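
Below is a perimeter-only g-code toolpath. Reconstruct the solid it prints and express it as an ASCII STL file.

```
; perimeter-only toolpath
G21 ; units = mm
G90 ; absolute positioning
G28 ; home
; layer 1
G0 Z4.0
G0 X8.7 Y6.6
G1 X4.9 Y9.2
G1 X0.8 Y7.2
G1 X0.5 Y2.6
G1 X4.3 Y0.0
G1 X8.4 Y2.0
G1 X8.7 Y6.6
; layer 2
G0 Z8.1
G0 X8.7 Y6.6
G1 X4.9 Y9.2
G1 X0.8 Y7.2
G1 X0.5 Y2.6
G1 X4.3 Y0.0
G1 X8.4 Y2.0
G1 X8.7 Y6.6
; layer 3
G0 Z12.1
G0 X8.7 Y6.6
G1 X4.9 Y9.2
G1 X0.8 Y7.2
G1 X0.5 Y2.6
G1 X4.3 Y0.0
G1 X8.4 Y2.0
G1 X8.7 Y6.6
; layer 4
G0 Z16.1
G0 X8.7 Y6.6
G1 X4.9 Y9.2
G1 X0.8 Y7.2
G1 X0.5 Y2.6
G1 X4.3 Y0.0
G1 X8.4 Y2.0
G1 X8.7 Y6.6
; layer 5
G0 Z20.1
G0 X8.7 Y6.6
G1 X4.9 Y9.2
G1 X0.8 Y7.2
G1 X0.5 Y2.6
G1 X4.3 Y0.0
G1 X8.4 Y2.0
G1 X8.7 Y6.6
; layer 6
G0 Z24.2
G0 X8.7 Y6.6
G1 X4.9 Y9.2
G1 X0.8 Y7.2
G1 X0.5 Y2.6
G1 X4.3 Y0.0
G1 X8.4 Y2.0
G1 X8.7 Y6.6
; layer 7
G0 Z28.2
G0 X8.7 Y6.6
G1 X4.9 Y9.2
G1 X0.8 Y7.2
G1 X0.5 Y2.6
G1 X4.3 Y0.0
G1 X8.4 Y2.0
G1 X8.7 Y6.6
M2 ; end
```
solid part
  facet normal 0.0000 0.0000 -1.0000
    outer loop
      vertex 0.8 7.2 0.0
      vertex 4.9 9.2 0.0
      vertex 8.7 6.6 0.0
    endloop
  endfacet
  facet normal 0.0000 0.0000 -1.0000
    outer loop
      vertex 0.5 2.6 0.0
      vertex 0.8 7.2 0.0
      vertex 8.7 6.6 0.0
    endloop
  endfacet
  facet normal 0.0000 0.0000 -1.0000
    outer loop
      vertex 4.3 0.0 0.0
      vertex 0.5 2.6 0.0
      vertex 8.7 6.6 0.0
    endloop
  endfacet
  facet normal 0.0000 0.0000 -1.0000
    outer loop
      vertex 8.4 2.0 0.0
      vertex 4.3 0.0 0.0
      vertex 8.7 6.6 0.0
    endloop
  endfacet
  facet normal 0.0000 0.0000 1.0000
    outer loop
      vertex 8.7 6.6 28.2
      vertex 4.9 9.2 28.2
      vertex 0.8 7.2 28.2
    endloop
  endfacet
  facet normal 0.0000 0.0000 1.0000
    outer loop
      vertex 8.7 6.6 28.2
      vertex 0.8 7.2 28.2
      vertex 0.5 2.6 28.2
    endloop
  endfacet
  facet normal 0.0000 0.0000 1.0000
    outer loop
      vertex 8.7 6.6 28.2
      vertex 0.5 2.6 28.2
      vertex 4.3 0.0 28.2
    endloop
  endfacet
  facet normal 0.0000 0.0000 1.0000
    outer loop
      vertex 8.7 6.6 28.2
      vertex 4.3 0.0 28.2
      vertex 8.4 2.0 28.2
    endloop
  endfacet
  facet normal 0.5647 0.8253 0.0000
    outer loop
      vertex 8.7 6.6 0.0
      vertex 4.9 9.2 0.0
      vertex 4.9 9.2 28.2
    endloop
  endfacet
  facet normal 0.5647 0.8253 0.0000
    outer loop
      vertex 8.7 6.6 0.0
      vertex 4.9 9.2 28.2
      vertex 8.7 6.6 28.2
    endloop
  endfacet
  facet normal -0.4384 0.8988 0.0000
    outer loop
      vertex 4.9 9.2 0.0
      vertex 0.8 7.2 0.0
      vertex 0.8 7.2 28.2
    endloop
  endfacet
  facet normal -0.4384 0.8988 0.0000
    outer loop
      vertex 4.9 9.2 0.0
      vertex 0.8 7.2 28.2
      vertex 4.9 9.2 28.2
    endloop
  endfacet
  facet normal -0.9979 0.0651 0.0000
    outer loop
      vertex 0.8 7.2 0.0
      vertex 0.5 2.6 0.0
      vertex 0.5 2.6 28.2
    endloop
  endfacet
  facet normal -0.9979 0.0651 0.0000
    outer loop
      vertex 0.8 7.2 0.0
      vertex 0.5 2.6 28.2
      vertex 0.8 7.2 28.2
    endloop
  endfacet
  facet normal -0.5647 -0.8253 0.0000
    outer loop
      vertex 0.5 2.6 0.0
      vertex 4.3 0.0 0.0
      vertex 4.3 0.0 28.2
    endloop
  endfacet
  facet normal -0.5647 -0.8253 0.0000
    outer loop
      vertex 0.5 2.6 0.0
      vertex 4.3 0.0 28.2
      vertex 0.5 2.6 28.2
    endloop
  endfacet
  facet normal 0.4384 -0.8988 0.0000
    outer loop
      vertex 4.3 0.0 0.0
      vertex 8.4 2.0 0.0
      vertex 8.4 2.0 28.2
    endloop
  endfacet
  facet normal 0.4384 -0.8988 0.0000
    outer loop
      vertex 4.3 0.0 0.0
      vertex 8.4 2.0 28.2
      vertex 4.3 0.0 28.2
    endloop
  endfacet
  facet normal 0.9979 -0.0651 0.0000
    outer loop
      vertex 8.4 2.0 0.0
      vertex 8.7 6.6 0.0
      vertex 8.7 6.6 28.2
    endloop
  endfacet
  facet normal 0.9979 -0.0651 0.0000
    outer loop
      vertex 8.4 2.0 0.0
      vertex 8.7 6.6 28.2
      vertex 8.4 2.0 28.2
    endloop
  endfacet
endsolid part

The G0 Z moves step by Δz≈4.0 mm. Every layer's G1 loop is the same polygon, so the solid is a straight extrusion of it from z=0 to z≈28.2. Closing with flat bottom and top caps and triangulating gives 20 facets — a regular 6-sided prism (a cylinder approximated with 6 flat sides), circumscribed radius ≈ 4.6 mm, height ≈ 28.2 mm.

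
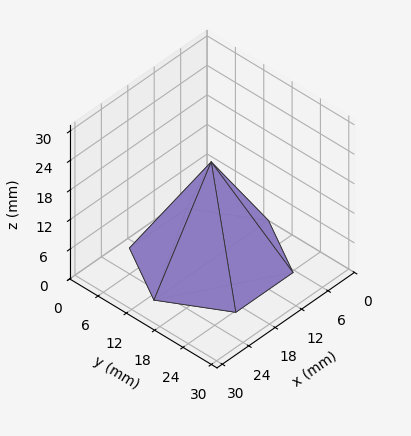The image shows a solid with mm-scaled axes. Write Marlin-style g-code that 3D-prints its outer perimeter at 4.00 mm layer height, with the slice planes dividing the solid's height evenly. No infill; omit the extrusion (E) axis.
Reading the render: the shape is a regular 6-sided pyramid, base circumscribed radius ≈ 13 mm, apex at z ≈ 20 mm (dimensions read to the nearest mm from the axis ticks). For the g-code, the solid's height is divided into equal slices at the stated Δz and each level perimeter traced with G1 moves after a G0 lift.

; perimeter-only toolpath
G21 ; units = mm
G90 ; absolute positioning
G28 ; home
; layer 1
G0 Z4.00
G0 X23.40 Y13.00
G1 X18.20 Y22.01
G1 X7.80 Y22.01
G1 X2.60 Y13.00
G1 X7.80 Y3.99
G1 X18.20 Y3.99
G1 X23.40 Y13.00
; layer 2
G0 Z8.00
G0 X20.80 Y13.00
G1 X16.90 Y19.76
G1 X9.10 Y19.76
G1 X5.20 Y13.00
G1 X9.10 Y6.24
G1 X16.90 Y6.24
G1 X20.80 Y13.00
; layer 3
G0 Z12.00
G0 X18.20 Y13.00
G1 X15.60 Y17.50
G1 X10.40 Y17.50
G1 X7.80 Y13.00
G1 X10.40 Y8.50
G1 X15.60 Y8.50
G1 X18.20 Y13.00
; layer 4
G0 Z16.00
G0 X15.60 Y13.00
G1 X14.30 Y15.25
G1 X11.70 Y15.25
G1 X10.40 Y13.00
G1 X11.70 Y10.75
G1 X14.30 Y10.75
G1 X15.60 Y13.00
M2 ; end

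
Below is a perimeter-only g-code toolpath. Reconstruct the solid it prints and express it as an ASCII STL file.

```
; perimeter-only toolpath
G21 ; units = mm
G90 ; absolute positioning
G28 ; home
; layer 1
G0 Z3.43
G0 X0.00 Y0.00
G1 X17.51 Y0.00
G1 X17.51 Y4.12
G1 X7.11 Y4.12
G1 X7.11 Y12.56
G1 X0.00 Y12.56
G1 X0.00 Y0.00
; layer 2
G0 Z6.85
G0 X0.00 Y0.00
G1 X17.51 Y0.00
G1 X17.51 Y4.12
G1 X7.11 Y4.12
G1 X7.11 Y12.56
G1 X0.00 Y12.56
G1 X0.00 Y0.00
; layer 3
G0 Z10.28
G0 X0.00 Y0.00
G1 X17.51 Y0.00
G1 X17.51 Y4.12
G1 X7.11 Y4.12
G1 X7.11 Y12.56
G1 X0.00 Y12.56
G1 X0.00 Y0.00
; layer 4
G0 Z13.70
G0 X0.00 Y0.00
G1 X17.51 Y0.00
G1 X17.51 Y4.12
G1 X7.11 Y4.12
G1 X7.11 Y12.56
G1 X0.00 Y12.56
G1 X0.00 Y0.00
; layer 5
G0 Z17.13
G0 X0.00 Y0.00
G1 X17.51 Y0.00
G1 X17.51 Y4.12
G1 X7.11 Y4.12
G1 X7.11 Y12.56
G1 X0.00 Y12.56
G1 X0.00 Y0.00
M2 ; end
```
solid part
  facet normal 0.0000 0.0000 -1.0000
    outer loop
      vertex 17.51 4.12 0.00
      vertex 17.51 0.00 0.00
      vertex 0.00 0.00 0.00
    endloop
  endfacet
  facet normal 0.0000 0.0000 -1.0000
    outer loop
      vertex 7.11 4.12 0.00
      vertex 17.51 4.12 0.00
      vertex 0.00 0.00 0.00
    endloop
  endfacet
  facet normal 0.0000 0.0000 -1.0000
    outer loop
      vertex 7.11 12.56 0.00
      vertex 7.11 4.12 0.00
      vertex 0.00 0.00 0.00
    endloop
  endfacet
  facet normal 0.0000 0.0000 -1.0000
    outer loop
      vertex 0.00 12.56 0.00
      vertex 7.11 12.56 0.00
      vertex 0.00 0.00 0.00
    endloop
  endfacet
  facet normal 0.0000 0.0000 1.0000
    outer loop
      vertex 0.00 0.00 17.13
      vertex 17.51 0.00 17.13
      vertex 17.51 4.12 17.13
    endloop
  endfacet
  facet normal 0.0000 0.0000 1.0000
    outer loop
      vertex 0.00 0.00 17.13
      vertex 17.51 4.12 17.13
      vertex 7.11 4.12 17.13
    endloop
  endfacet
  facet normal 0.0000 0.0000 1.0000
    outer loop
      vertex 0.00 0.00 17.13
      vertex 7.11 4.12 17.13
      vertex 7.11 12.56 17.13
    endloop
  endfacet
  facet normal 0.0000 0.0000 1.0000
    outer loop
      vertex 0.00 0.00 17.13
      vertex 7.11 12.56 17.13
      vertex 0.00 12.56 17.13
    endloop
  endfacet
  facet normal 0.0000 -1.0000 0.0000
    outer loop
      vertex 0.00 0.00 0.00
      vertex 17.51 0.00 0.00
      vertex 17.51 0.00 17.13
    endloop
  endfacet
  facet normal 0.0000 -1.0000 0.0000
    outer loop
      vertex 0.00 0.00 0.00
      vertex 17.51 0.00 17.13
      vertex 0.00 0.00 17.13
    endloop
  endfacet
  facet normal 1.0000 0.0000 0.0000
    outer loop
      vertex 17.51 0.00 0.00
      vertex 17.51 4.12 0.00
      vertex 17.51 4.12 17.13
    endloop
  endfacet
  facet normal 1.0000 0.0000 0.0000
    outer loop
      vertex 17.51 0.00 0.00
      vertex 17.51 4.12 17.13
      vertex 17.51 0.00 17.13
    endloop
  endfacet
  facet normal 0.0000 1.0000 0.0000
    outer loop
      vertex 17.51 4.12 0.00
      vertex 7.11 4.12 0.00
      vertex 7.11 4.12 17.13
    endloop
  endfacet
  facet normal 0.0000 1.0000 0.0000
    outer loop
      vertex 17.51 4.12 0.00
      vertex 7.11 4.12 17.13
      vertex 17.51 4.12 17.13
    endloop
  endfacet
  facet normal 1.0000 0.0000 0.0000
    outer loop
      vertex 7.11 4.12 0.00
      vertex 7.11 12.56 0.00
      vertex 7.11 12.56 17.13
    endloop
  endfacet
  facet normal 1.0000 0.0000 0.0000
    outer loop
      vertex 7.11 4.12 0.00
      vertex 7.11 12.56 17.13
      vertex 7.11 4.12 17.13
    endloop
  endfacet
  facet normal 0.0000 1.0000 0.0000
    outer loop
      vertex 7.11 12.56 0.00
      vertex 0.00 12.56 0.00
      vertex 0.00 12.56 17.13
    endloop
  endfacet
  facet normal 0.0000 1.0000 0.0000
    outer loop
      vertex 7.11 12.56 0.00
      vertex 0.00 12.56 17.13
      vertex 7.11 12.56 17.13
    endloop
  endfacet
  facet normal -1.0000 0.0000 0.0000
    outer loop
      vertex 0.00 12.56 0.00
      vertex 0.00 0.00 0.00
      vertex 0.00 0.00 17.13
    endloop
  endfacet
  facet normal -1.0000 0.0000 0.0000
    outer loop
      vertex 0.00 12.56 0.00
      vertex 0.00 0.00 17.13
      vertex 0.00 12.56 17.13
    endloop
  endfacet
endsolid part

The G0 Z moves step by Δz≈3.43 mm. Every layer's G1 loop is the same polygon, so the solid is a straight extrusion of it from z=0 to z≈17.1. Closing with flat bottom and top caps and triangulating gives 20 facets — an L-shaped prism: outer 17.5 × 12.6 mm, arm thicknesses ≈ 4.12 mm (horizontal) and 7.11 mm (vertical), extruded 17.1 mm in z.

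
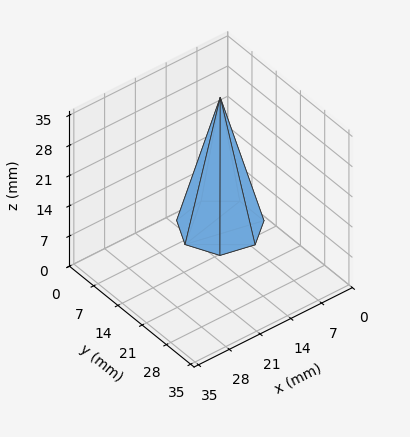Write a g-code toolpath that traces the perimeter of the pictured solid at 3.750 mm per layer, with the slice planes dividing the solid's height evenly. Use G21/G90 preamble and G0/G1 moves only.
Reading the render: the shape is a regular 7-sided pyramid, base circumscribed radius ≈ 8 mm, apex at z ≈ 30 mm (dimensions read to the nearest mm from the axis ticks). For the g-code, the solid's height is divided into equal slices at the stated Δz and each level perimeter traced with G1 moves after a G0 lift.

; perimeter-only toolpath
G21 ; units = mm
G90 ; absolute positioning
G28 ; home
; layer 1
G0 Z3.750
G0 X15.000 Y8.000
G1 X12.364 Y13.473
G1 X6.442 Y14.824
G1 X1.693 Y11.037
G1 X1.693 Y4.963
G1 X6.442 Y1.176
G1 X12.364 Y2.527
G1 X15.000 Y8.000
; layer 2
G0 Z7.500
G0 X14.000 Y8.000
G1 X11.741 Y12.691
G1 X6.665 Y13.849
G1 X2.594 Y10.603
G1 X2.594 Y5.397
G1 X6.665 Y2.151
G1 X11.741 Y3.309
G1 X14.000 Y8.000
; layer 3
G0 Z11.250
G0 X13.000 Y8.000
G1 X11.117 Y11.909
G1 X6.887 Y12.874
G1 X3.495 Y10.169
G1 X3.495 Y5.831
G1 X6.887 Y3.126
G1 X11.117 Y4.091
G1 X13.000 Y8.000
; layer 4
G0 Z15.000
G0 X12.000 Y8.000
G1 X10.494 Y11.128
G1 X7.110 Y11.899
G1 X4.396 Y9.736
G1 X4.396 Y6.264
G1 X7.110 Y4.101
G1 X10.494 Y4.873
G1 X12.000 Y8.000
; layer 5
G0 Z18.750
G0 X11.000 Y8.000
G1 X9.870 Y10.346
G1 X7.332 Y10.925
G1 X5.297 Y9.302
G1 X5.297 Y6.698
G1 X7.332 Y5.075
G1 X9.870 Y5.654
G1 X11.000 Y8.000
; layer 6
G0 Z22.500
G0 X10.000 Y8.000
G1 X9.247 Y9.564
G1 X7.555 Y9.950
G1 X6.198 Y8.868
G1 X6.198 Y7.132
G1 X7.555 Y6.050
G1 X9.247 Y6.436
G1 X10.000 Y8.000
; layer 7
G0 Z26.250
G0 X9.000 Y8.000
G1 X8.623 Y8.782
G1 X7.777 Y8.975
G1 X7.099 Y8.434
G1 X7.099 Y7.566
G1 X7.777 Y7.025
G1 X8.623 Y7.218
G1 X9.000 Y8.000
M2 ; end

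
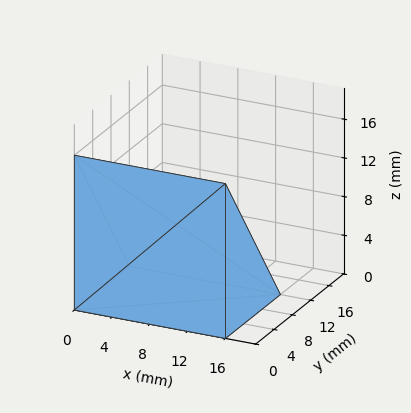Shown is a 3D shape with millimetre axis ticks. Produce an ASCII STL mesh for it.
Reading the render: the shape is a wedge (ramp): 16 × 12 mm base, rising to 16 mm along the y=0 edge and sloping linearly to z=0 at y=12 (dimensions read to the nearest mm from the axis ticks). For the STL, each face is triangulated and given an outward normal.

solid part
  facet normal 0.0000 0.0000 -1.0000
    outer loop
      vertex 16.000 12.000 0.000
      vertex 16.000 0.000 0.000
      vertex 0.000 0.000 0.000
    endloop
  endfacet
  facet normal 0.0000 0.0000 -1.0000
    outer loop
      vertex 0.000 12.000 0.000
      vertex 16.000 12.000 0.000
      vertex 0.000 0.000 0.000
    endloop
  endfacet
  facet normal 0.0000 -1.0000 0.0000
    outer loop
      vertex 0.000 0.000 0.000
      vertex 16.000 0.000 0.000
      vertex 16.000 0.000 16.000
    endloop
  endfacet
  facet normal 0.0000 -1.0000 0.0000
    outer loop
      vertex 0.000 0.000 0.000
      vertex 16.000 0.000 16.000
      vertex 0.000 0.000 16.000
    endloop
  endfacet
  facet normal 0.0000 0.8000 0.6000
    outer loop
      vertex 0.000 0.000 16.000
      vertex 16.000 0.000 16.000
      vertex 16.000 12.000 0.000
    endloop
  endfacet
  facet normal 0.0000 0.8000 0.6000
    outer loop
      vertex 0.000 0.000 16.000
      vertex 16.000 12.000 0.000
      vertex 0.000 12.000 0.000
    endloop
  endfacet
  facet normal -1.0000 0.0000 0.0000
    outer loop
      vertex 0.000 0.000 16.000
      vertex 0.000 12.000 0.000
      vertex 0.000 0.000 0.000
    endloop
  endfacet
  facet normal 1.0000 0.0000 0.0000
    outer loop
      vertex 16.000 0.000 0.000
      vertex 16.000 12.000 0.000
      vertex 16.000 0.000 16.000
    endloop
  endfacet
endsolid part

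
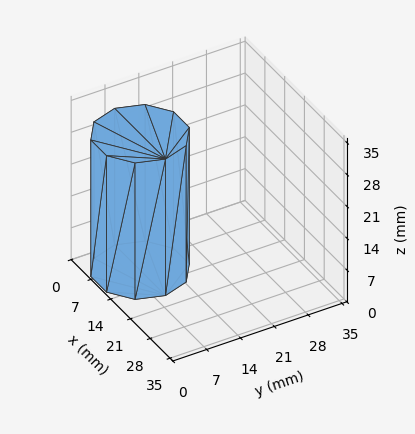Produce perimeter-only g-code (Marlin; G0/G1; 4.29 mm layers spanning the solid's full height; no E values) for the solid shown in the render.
Reading the render: the shape is a regular 10-sided prism (a cylinder approximated with 10 flat sides), circumscribed radius ≈ 9 mm, height ≈ 30 mm (dimensions read to the nearest mm from the axis ticks). For the g-code, the solid's height is divided into equal slices at the stated Δz and each level perimeter traced with G1 moves after a G0 lift.

; perimeter-only toolpath
G21 ; units = mm
G90 ; absolute positioning
G28 ; home
; layer 1
G0 Z4.29
G0 X18.00 Y9.00
G1 X16.28 Y14.29
G1 X11.78 Y17.56
G1 X6.22 Y17.56
G1 X1.72 Y14.29
G1 X0.00 Y9.00
G1 X1.72 Y3.71
G1 X6.22 Y0.44
G1 X11.78 Y0.44
G1 X16.28 Y3.71
G1 X18.00 Y9.00
; layer 2
G0 Z8.57
G0 X18.00 Y9.00
G1 X16.28 Y14.29
G1 X11.78 Y17.56
G1 X6.22 Y17.56
G1 X1.72 Y14.29
G1 X0.00 Y9.00
G1 X1.72 Y3.71
G1 X6.22 Y0.44
G1 X11.78 Y0.44
G1 X16.28 Y3.71
G1 X18.00 Y9.00
; layer 3
G0 Z12.86
G0 X18.00 Y9.00
G1 X16.28 Y14.29
G1 X11.78 Y17.56
G1 X6.22 Y17.56
G1 X1.72 Y14.29
G1 X0.00 Y9.00
G1 X1.72 Y3.71
G1 X6.22 Y0.44
G1 X11.78 Y0.44
G1 X16.28 Y3.71
G1 X18.00 Y9.00
; layer 4
G0 Z17.14
G0 X18.00 Y9.00
G1 X16.28 Y14.29
G1 X11.78 Y17.56
G1 X6.22 Y17.56
G1 X1.72 Y14.29
G1 X0.00 Y9.00
G1 X1.72 Y3.71
G1 X6.22 Y0.44
G1 X11.78 Y0.44
G1 X16.28 Y3.71
G1 X18.00 Y9.00
; layer 5
G0 Z21.43
G0 X18.00 Y9.00
G1 X16.28 Y14.29
G1 X11.78 Y17.56
G1 X6.22 Y17.56
G1 X1.72 Y14.29
G1 X0.00 Y9.00
G1 X1.72 Y3.71
G1 X6.22 Y0.44
G1 X11.78 Y0.44
G1 X16.28 Y3.71
G1 X18.00 Y9.00
; layer 6
G0 Z25.71
G0 X18.00 Y9.00
G1 X16.28 Y14.29
G1 X11.78 Y17.56
G1 X6.22 Y17.56
G1 X1.72 Y14.29
G1 X0.00 Y9.00
G1 X1.72 Y3.71
G1 X6.22 Y0.44
G1 X11.78 Y0.44
G1 X16.28 Y3.71
G1 X18.00 Y9.00
; layer 7
G0 Z30.00
G0 X18.00 Y9.00
G1 X16.28 Y14.29
G1 X11.78 Y17.56
G1 X6.22 Y17.56
G1 X1.72 Y14.29
G1 X0.00 Y9.00
G1 X1.72 Y3.71
G1 X6.22 Y0.44
G1 X11.78 Y0.44
G1 X16.28 Y3.71
G1 X18.00 Y9.00
M2 ; end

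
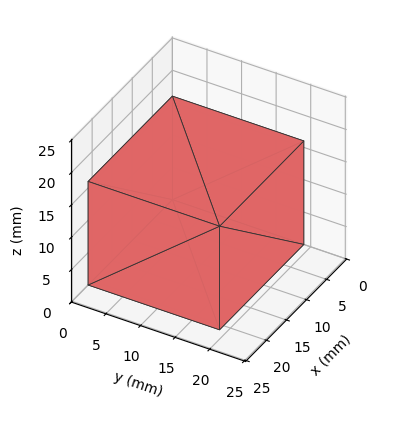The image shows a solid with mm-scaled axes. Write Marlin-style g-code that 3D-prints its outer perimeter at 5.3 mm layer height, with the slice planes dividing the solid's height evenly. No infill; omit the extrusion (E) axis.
Reading the render: the shape is a rectangular box, roughly 21 × 19 mm footprint and 16 mm tall (dimensions read to the nearest mm from the axis ticks). For the g-code, the solid's height is divided into equal slices at the stated Δz and each level perimeter traced with G1 moves after a G0 lift.

; perimeter-only toolpath
G21 ; units = mm
G90 ; absolute positioning
G28 ; home
; layer 1
G0 Z5.3
G0 X0.0 Y0.0
G1 X21.0 Y0.0
G1 X21.0 Y19.0
G1 X0.0 Y19.0
G1 X0.0 Y0.0
; layer 2
G0 Z10.7
G0 X0.0 Y0.0
G1 X21.0 Y0.0
G1 X21.0 Y19.0
G1 X0.0 Y19.0
G1 X0.0 Y0.0
; layer 3
G0 Z16.0
G0 X0.0 Y0.0
G1 X21.0 Y0.0
G1 X21.0 Y19.0
G1 X0.0 Y19.0
G1 X0.0 Y0.0
M2 ; end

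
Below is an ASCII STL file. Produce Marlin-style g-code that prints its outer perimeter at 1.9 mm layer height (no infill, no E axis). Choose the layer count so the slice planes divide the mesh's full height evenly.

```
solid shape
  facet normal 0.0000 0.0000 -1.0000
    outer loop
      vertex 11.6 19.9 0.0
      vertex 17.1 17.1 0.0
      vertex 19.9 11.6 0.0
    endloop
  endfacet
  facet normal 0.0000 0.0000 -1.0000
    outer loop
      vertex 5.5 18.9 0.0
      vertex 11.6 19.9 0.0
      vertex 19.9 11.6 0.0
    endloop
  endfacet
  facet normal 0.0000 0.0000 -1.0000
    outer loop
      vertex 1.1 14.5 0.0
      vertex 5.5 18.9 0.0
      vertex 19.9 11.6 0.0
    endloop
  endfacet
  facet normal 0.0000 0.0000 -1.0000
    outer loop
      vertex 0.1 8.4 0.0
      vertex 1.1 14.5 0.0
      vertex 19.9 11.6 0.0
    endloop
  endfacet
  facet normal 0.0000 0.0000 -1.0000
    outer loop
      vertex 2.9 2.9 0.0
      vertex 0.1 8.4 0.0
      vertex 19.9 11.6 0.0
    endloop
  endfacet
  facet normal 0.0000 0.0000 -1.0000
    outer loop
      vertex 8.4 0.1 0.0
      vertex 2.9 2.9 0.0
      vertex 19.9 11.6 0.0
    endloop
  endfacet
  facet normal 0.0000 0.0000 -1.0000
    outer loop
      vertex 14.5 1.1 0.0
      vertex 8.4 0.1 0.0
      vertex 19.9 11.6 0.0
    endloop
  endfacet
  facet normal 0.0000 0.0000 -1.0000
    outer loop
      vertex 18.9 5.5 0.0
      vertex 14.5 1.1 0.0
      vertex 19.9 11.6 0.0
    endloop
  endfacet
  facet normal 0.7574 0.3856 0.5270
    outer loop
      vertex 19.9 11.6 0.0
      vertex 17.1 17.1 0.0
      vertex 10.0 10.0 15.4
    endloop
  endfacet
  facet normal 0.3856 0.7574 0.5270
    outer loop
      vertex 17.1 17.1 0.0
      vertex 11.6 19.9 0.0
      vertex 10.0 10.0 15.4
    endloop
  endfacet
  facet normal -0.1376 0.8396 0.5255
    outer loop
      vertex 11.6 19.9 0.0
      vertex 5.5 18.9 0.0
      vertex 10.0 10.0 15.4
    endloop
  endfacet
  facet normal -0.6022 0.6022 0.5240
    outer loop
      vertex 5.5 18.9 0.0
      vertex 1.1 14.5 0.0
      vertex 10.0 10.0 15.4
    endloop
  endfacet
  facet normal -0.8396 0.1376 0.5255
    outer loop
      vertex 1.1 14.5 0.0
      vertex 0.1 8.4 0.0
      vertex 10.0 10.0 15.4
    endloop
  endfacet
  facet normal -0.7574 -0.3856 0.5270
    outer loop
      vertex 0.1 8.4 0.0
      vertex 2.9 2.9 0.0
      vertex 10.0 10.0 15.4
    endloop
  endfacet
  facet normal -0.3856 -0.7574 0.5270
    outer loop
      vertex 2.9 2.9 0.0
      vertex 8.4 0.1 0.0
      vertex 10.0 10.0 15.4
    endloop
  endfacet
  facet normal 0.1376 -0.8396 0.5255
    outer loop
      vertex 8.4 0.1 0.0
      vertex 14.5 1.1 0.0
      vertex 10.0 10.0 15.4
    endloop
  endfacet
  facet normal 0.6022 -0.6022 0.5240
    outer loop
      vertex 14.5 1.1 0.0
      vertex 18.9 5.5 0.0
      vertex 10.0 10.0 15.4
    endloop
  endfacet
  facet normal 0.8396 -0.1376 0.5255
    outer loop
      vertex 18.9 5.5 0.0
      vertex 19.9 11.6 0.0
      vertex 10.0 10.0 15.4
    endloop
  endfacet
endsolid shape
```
; perimeter-only toolpath
G21 ; units = mm
G90 ; absolute positioning
G28 ; home
; layer 1
G0 Z1.9
G0 X18.7 Y11.4
G1 X16.2 Y16.2
G1 X11.4 Y18.7
G1 X6.1 Y17.8
G1 X2.2 Y13.9
G1 X1.3 Y8.6
G1 X3.8 Y3.8
G1 X8.6 Y1.3
G1 X13.9 Y2.2
G1 X17.8 Y6.1
G1 X18.7 Y11.4
; layer 2
G0 Z3.9
G0 X17.4 Y11.2
G1 X15.3 Y15.3
G1 X11.2 Y17.4
G1 X6.6 Y16.7
G1 X3.3 Y13.4
G1 X2.6 Y8.8
G1 X4.7 Y4.7
G1 X8.8 Y2.6
G1 X13.4 Y3.3
G1 X16.7 Y6.6
G1 X17.4 Y11.2
; layer 3
G0 Z5.8
G0 X16.2 Y11.0
G1 X14.4 Y14.4
G1 X11.0 Y16.2
G1 X7.2 Y15.6
G1 X4.4 Y12.8
G1 X3.8 Y9.0
G1 X5.6 Y5.6
G1 X9.0 Y3.8
G1 X12.8 Y4.4
G1 X15.6 Y7.2
G1 X16.2 Y11.0
; layer 4
G0 Z7.7
G0 X14.9 Y10.8
G1 X13.6 Y13.6
G1 X10.8 Y14.9
G1 X7.8 Y14.4
G1 X5.5 Y12.2
G1 X5.0 Y9.2
G1 X6.5 Y6.5
G1 X9.2 Y5.0
G1 X12.2 Y5.5
G1 X14.4 Y7.8
G1 X14.9 Y10.8
; layer 5
G0 Z9.6
G0 X13.7 Y10.6
G1 X12.7 Y12.7
G1 X10.6 Y13.7
G1 X8.3 Y13.3
G1 X6.7 Y11.7
G1 X6.3 Y9.4
G1 X7.3 Y7.3
G1 X9.4 Y6.3
G1 X11.7 Y6.7
G1 X13.3 Y8.3
G1 X13.7 Y10.6
; layer 6
G0 Z11.6
G0 X12.5 Y10.4
G1 X11.8 Y11.8
G1 X10.4 Y12.5
G1 X8.9 Y12.2
G1 X7.8 Y11.1
G1 X7.5 Y9.6
G1 X8.2 Y8.2
G1 X9.6 Y7.5
G1 X11.1 Y7.8
G1 X12.2 Y8.9
G1 X12.5 Y10.4
; layer 7
G0 Z13.5
G0 X11.2 Y10.2
G1 X10.9 Y10.9
G1 X10.2 Y11.2
G1 X9.4 Y11.1
G1 X8.9 Y10.6
G1 X8.8 Y9.8
G1 X9.1 Y9.1
G1 X9.8 Y8.8
G1 X10.6 Y8.9
G1 X11.1 Y9.4
G1 X11.2 Y10.2
M2 ; end

The solid is a regular 10-sided pyramid, base circumscribed radius ≈ 10 mm, apex at z ≈ 15.4 mm. Slicing at Δz = 1.9 mm — 8 equal slices spanning the solid's height, so layer i sits at z = i·h/8 — gives 7 non-empty perimeters. Each is a 10-segment closed polygon; G0 lifts to the layer z and rapids to the start vertex, then G1 traces the edges. The cross-section shrinks linearly with z (the slice at the apex is degenerate and omitted).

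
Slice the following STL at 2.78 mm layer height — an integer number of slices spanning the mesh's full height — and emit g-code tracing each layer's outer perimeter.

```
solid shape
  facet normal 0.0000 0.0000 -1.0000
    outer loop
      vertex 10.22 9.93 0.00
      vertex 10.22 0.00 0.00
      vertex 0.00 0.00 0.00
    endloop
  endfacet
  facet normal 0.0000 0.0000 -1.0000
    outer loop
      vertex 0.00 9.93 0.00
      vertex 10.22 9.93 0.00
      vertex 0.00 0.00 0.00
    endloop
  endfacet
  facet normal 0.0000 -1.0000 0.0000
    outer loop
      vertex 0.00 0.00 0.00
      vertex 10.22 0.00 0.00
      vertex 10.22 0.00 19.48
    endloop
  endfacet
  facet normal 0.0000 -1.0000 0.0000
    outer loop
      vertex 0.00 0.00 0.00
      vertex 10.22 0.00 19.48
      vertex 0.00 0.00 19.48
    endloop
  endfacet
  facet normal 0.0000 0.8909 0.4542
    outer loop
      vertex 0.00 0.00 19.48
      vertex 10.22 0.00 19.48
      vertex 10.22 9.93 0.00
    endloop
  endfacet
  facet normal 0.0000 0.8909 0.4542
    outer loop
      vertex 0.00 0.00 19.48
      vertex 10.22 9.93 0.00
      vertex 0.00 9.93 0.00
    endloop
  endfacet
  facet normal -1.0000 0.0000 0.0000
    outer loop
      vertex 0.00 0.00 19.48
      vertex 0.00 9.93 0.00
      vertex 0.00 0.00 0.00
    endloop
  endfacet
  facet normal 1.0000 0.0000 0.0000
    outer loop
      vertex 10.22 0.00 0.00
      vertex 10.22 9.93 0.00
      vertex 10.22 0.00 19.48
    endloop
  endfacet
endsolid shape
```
; perimeter-only toolpath
G21 ; units = mm
G90 ; absolute positioning
G28 ; home
; layer 1
G0 Z2.78
G0 X0.00 Y0.00
G1 X10.22 Y0.00
G1 X10.22 Y8.51
G1 X0.00 Y8.51
G1 X0.00 Y0.00
; layer 2
G0 Z5.57
G0 X0.00 Y0.00
G1 X10.22 Y0.00
G1 X10.22 Y7.09
G1 X0.00 Y7.09
G1 X0.00 Y0.00
; layer 3
G0 Z8.35
G0 X0.00 Y0.00
G1 X10.22 Y0.00
G1 X10.22 Y5.67
G1 X0.00 Y5.67
G1 X0.00 Y0.00
; layer 4
G0 Z11.13
G0 X0.00 Y0.00
G1 X10.22 Y0.00
G1 X10.22 Y4.26
G1 X0.00 Y4.26
G1 X0.00 Y0.00
; layer 5
G0 Z13.91
G0 X0.00 Y0.00
G1 X10.22 Y0.00
G1 X10.22 Y2.84
G1 X0.00 Y2.84
G1 X0.00 Y0.00
; layer 6
G0 Z16.70
G0 X0.00 Y0.00
G1 X10.22 Y0.00
G1 X10.22 Y1.42
G1 X0.00 Y1.42
G1 X0.00 Y0.00
M2 ; end

The solid is a wedge (ramp): 10.2 × 9.93 mm base, rising to 19.5 mm along the y=0 edge and sloping linearly to z=0 at y=9.93. Slicing at Δz = 2.78 mm — 7 equal slices spanning the solid's height, so layer i sits at z = i·h/7 — gives 6 non-empty perimeters. Each is a 4-segment closed polygon; G0 lifts to the layer z and rapids to the start vertex, then G1 traces the edges. The cross-section shrinks linearly with z (the slice at the apex is degenerate and omitted).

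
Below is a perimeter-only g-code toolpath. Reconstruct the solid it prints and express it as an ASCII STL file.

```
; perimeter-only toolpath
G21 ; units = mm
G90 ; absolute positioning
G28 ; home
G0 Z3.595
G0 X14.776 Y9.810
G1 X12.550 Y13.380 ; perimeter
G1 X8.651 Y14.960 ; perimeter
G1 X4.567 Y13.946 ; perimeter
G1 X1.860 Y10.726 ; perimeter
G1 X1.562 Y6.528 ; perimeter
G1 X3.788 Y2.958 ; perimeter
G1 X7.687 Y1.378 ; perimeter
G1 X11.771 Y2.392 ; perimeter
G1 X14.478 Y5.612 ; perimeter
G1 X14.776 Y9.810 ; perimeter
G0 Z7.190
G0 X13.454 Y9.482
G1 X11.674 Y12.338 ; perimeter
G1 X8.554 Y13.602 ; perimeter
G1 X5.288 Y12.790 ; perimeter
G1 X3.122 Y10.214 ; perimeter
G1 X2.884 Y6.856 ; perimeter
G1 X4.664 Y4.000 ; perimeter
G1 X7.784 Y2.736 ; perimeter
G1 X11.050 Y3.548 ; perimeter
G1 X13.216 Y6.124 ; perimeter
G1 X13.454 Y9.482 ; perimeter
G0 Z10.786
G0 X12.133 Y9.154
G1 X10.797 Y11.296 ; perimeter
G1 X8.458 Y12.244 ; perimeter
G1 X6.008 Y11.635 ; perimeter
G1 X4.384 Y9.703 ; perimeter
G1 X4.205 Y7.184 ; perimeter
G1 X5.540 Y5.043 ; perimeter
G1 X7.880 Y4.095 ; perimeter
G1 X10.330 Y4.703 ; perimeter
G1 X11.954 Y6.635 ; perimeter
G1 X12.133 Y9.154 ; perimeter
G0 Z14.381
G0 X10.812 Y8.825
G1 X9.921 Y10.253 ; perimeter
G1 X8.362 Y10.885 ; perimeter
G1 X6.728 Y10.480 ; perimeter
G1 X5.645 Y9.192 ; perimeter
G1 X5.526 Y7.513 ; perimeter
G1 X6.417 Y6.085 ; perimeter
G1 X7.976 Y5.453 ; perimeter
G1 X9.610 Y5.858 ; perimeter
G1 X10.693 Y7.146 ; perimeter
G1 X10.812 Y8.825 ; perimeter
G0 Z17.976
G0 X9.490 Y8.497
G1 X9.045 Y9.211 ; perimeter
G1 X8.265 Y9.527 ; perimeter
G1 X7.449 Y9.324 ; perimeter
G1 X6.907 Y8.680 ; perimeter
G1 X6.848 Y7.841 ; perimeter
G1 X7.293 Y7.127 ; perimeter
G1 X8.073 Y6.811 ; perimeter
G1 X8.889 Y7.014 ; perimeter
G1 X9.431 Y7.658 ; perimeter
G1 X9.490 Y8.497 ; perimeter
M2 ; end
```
solid part
  facet normal 0.0000 0.0000 -1.0000
    outer loop
      vertex 8.747 16.318 0.000
      vertex 13.426 14.422 0.000
      vertex 16.097 10.138 0.000
    endloop
  endfacet
  facet normal 0.0000 0.0000 -1.0000
    outer loop
      vertex 3.847 15.101 0.000
      vertex 8.747 16.318 0.000
      vertex 16.097 10.138 0.000
    endloop
  endfacet
  facet normal 0.0000 0.0000 -1.0000
    outer loop
      vertex 0.598 11.237 0.000
      vertex 3.847 15.101 0.000
      vertex 16.097 10.138 0.000
    endloop
  endfacet
  facet normal 0.0000 0.0000 -1.0000
    outer loop
      vertex 0.241 6.200 0.000
      vertex 0.598 11.237 0.000
      vertex 16.097 10.138 0.000
    endloop
  endfacet
  facet normal 0.0000 0.0000 -1.0000
    outer loop
      vertex 2.912 1.916 0.000
      vertex 0.241 6.200 0.000
      vertex 16.097 10.138 0.000
    endloop
  endfacet
  facet normal 0.0000 0.0000 -1.0000
    outer loop
      vertex 7.591 0.020 0.000
      vertex 2.912 1.916 0.000
      vertex 16.097 10.138 0.000
    endloop
  endfacet
  facet normal 0.0000 0.0000 -1.0000
    outer loop
      vertex 12.491 1.237 0.000
      vertex 7.591 0.020 0.000
      vertex 16.097 10.138 0.000
    endloop
  endfacet
  facet normal 0.0000 0.0000 -1.0000
    outer loop
      vertex 15.740 5.101 0.000
      vertex 12.491 1.237 0.000
      vertex 16.097 10.138 0.000
    endloop
  endfacet
  facet normal 0.7984 0.4978 0.3389
    outer loop
      vertex 16.097 10.138 0.000
      vertex 13.426 14.422 0.000
      vertex 8.169 8.169 21.571
    endloop
  endfacet
  facet normal 0.3533 0.8720 0.3389
    outer loop
      vertex 13.426 14.422 0.000
      vertex 8.747 16.318 0.000
      vertex 8.169 8.169 21.571
    endloop
  endfacet
  facet normal -0.2268 0.9131 0.3389
    outer loop
      vertex 8.747 16.318 0.000
      vertex 3.847 15.101 0.000
      vertex 8.169 8.169 21.571
    endloop
  endfacet
  facet normal -0.7201 0.6055 0.3389
    outer loop
      vertex 3.847 15.101 0.000
      vertex 0.598 11.237 0.000
      vertex 8.169 8.169 21.571
    endloop
  endfacet
  facet normal -0.9385 0.0665 0.3389
    outer loop
      vertex 0.598 11.237 0.000
      vertex 0.241 6.200 0.000
      vertex 8.169 8.169 21.571
    endloop
  endfacet
  facet normal -0.7984 -0.4978 0.3389
    outer loop
      vertex 0.241 6.200 0.000
      vertex 2.912 1.916 0.000
      vertex 8.169 8.169 21.571
    endloop
  endfacet
  facet normal -0.3533 -0.8720 0.3389
    outer loop
      vertex 2.912 1.916 0.000
      vertex 7.591 0.020 0.000
      vertex 8.169 8.169 21.571
    endloop
  endfacet
  facet normal 0.2268 -0.9131 0.3389
    outer loop
      vertex 7.591 0.020 0.000
      vertex 12.491 1.237 0.000
      vertex 8.169 8.169 21.571
    endloop
  endfacet
  facet normal 0.7201 -0.6055 0.3389
    outer loop
      vertex 12.491 1.237 0.000
      vertex 15.740 5.101 0.000
      vertex 8.169 8.169 21.571
    endloop
  endfacet
  facet normal 0.9385 -0.0665 0.3389
    outer loop
      vertex 15.740 5.101 0.000
      vertex 16.097 10.138 0.000
      vertex 8.169 8.169 21.571
    endloop
  endfacet
endsolid part

The G0 Z moves step by Δz≈3.595 mm. The G1 loops shrink linearly with z, so the solid tapers from its base footprint up to z≈21.6. Closing with a flat bottom cap and the tapered top and triangulating gives 18 facets — a regular 10-sided pyramid, base circumscribed radius ≈ 8.17 mm, apex at z ≈ 21.6 mm.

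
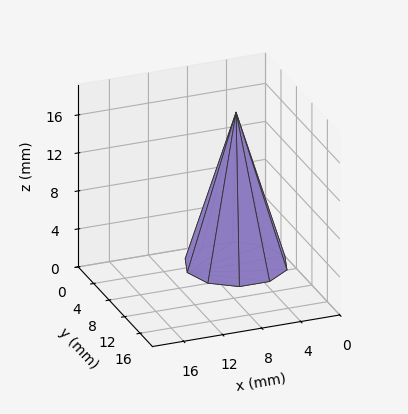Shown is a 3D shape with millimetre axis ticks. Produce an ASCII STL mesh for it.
Reading the render: the shape is a regular 10-sided pyramid, base circumscribed radius ≈ 5 mm, apex at z ≈ 16 mm (dimensions read to the nearest mm from the axis ticks). For the STL, each face is triangulated and given an outward normal.

solid part
  facet normal 0.0000 0.0000 -1.0000
    outer loop
      vertex 6.55 9.76 0.00
      vertex 9.05 7.94 0.00
      vertex 10.00 5.00 0.00
    endloop
  endfacet
  facet normal 0.0000 0.0000 -1.0000
    outer loop
      vertex 3.45 9.76 0.00
      vertex 6.55 9.76 0.00
      vertex 10.00 5.00 0.00
    endloop
  endfacet
  facet normal 0.0000 0.0000 -1.0000
    outer loop
      vertex 0.95 7.94 0.00
      vertex 3.45 9.76 0.00
      vertex 10.00 5.00 0.00
    endloop
  endfacet
  facet normal 0.0000 0.0000 -1.0000
    outer loop
      vertex 0.00 5.00 0.00
      vertex 0.95 7.94 0.00
      vertex 10.00 5.00 0.00
    endloop
  endfacet
  facet normal 0.0000 0.0000 -1.0000
    outer loop
      vertex 0.95 2.06 0.00
      vertex 0.00 5.00 0.00
      vertex 10.00 5.00 0.00
    endloop
  endfacet
  facet normal 0.0000 0.0000 -1.0000
    outer loop
      vertex 3.45 0.24 0.00
      vertex 0.95 2.06 0.00
      vertex 10.00 5.00 0.00
    endloop
  endfacet
  facet normal 0.0000 0.0000 -1.0000
    outer loop
      vertex 6.55 0.24 0.00
      vertex 3.45 0.24 0.00
      vertex 10.00 5.00 0.00
    endloop
  endfacet
  facet normal 0.0000 0.0000 -1.0000
    outer loop
      vertex 9.05 2.06 0.00
      vertex 6.55 0.24 0.00
      vertex 10.00 5.00 0.00
    endloop
  endfacet
  facet normal 0.9121 0.2947 0.2850
    outer loop
      vertex 10.00 5.00 0.00
      vertex 9.05 7.94 0.00
      vertex 5.00 5.00 16.00
    endloop
  endfacet
  facet normal 0.5641 0.7749 0.2852
    outer loop
      vertex 9.05 7.94 0.00
      vertex 6.55 9.76 0.00
      vertex 5.00 5.00 16.00
    endloop
  endfacet
  facet normal 0.0000 0.9585 0.2851
    outer loop
      vertex 6.55 9.76 0.00
      vertex 3.45 9.76 0.00
      vertex 5.00 5.00 16.00
    endloop
  endfacet
  facet normal -0.5641 0.7749 0.2852
    outer loop
      vertex 3.45 9.76 0.00
      vertex 0.95 7.94 0.00
      vertex 5.00 5.00 16.00
    endloop
  endfacet
  facet normal -0.9121 0.2947 0.2850
    outer loop
      vertex 0.95 7.94 0.00
      vertex 0.00 5.00 0.00
      vertex 5.00 5.00 16.00
    endloop
  endfacet
  facet normal -0.9121 -0.2947 0.2850
    outer loop
      vertex 0.00 5.00 0.00
      vertex 0.95 2.06 0.00
      vertex 5.00 5.00 16.00
    endloop
  endfacet
  facet normal -0.5641 -0.7749 0.2852
    outer loop
      vertex 0.95 2.06 0.00
      vertex 3.45 0.24 0.00
      vertex 5.00 5.00 16.00
    endloop
  endfacet
  facet normal 0.0000 -0.9585 0.2851
    outer loop
      vertex 3.45 0.24 0.00
      vertex 6.55 0.24 0.00
      vertex 5.00 5.00 16.00
    endloop
  endfacet
  facet normal 0.5641 -0.7749 0.2852
    outer loop
      vertex 6.55 0.24 0.00
      vertex 9.05 2.06 0.00
      vertex 5.00 5.00 16.00
    endloop
  endfacet
  facet normal 0.9121 -0.2947 0.2850
    outer loop
      vertex 9.05 2.06 0.00
      vertex 10.00 5.00 0.00
      vertex 5.00 5.00 16.00
    endloop
  endfacet
endsolid part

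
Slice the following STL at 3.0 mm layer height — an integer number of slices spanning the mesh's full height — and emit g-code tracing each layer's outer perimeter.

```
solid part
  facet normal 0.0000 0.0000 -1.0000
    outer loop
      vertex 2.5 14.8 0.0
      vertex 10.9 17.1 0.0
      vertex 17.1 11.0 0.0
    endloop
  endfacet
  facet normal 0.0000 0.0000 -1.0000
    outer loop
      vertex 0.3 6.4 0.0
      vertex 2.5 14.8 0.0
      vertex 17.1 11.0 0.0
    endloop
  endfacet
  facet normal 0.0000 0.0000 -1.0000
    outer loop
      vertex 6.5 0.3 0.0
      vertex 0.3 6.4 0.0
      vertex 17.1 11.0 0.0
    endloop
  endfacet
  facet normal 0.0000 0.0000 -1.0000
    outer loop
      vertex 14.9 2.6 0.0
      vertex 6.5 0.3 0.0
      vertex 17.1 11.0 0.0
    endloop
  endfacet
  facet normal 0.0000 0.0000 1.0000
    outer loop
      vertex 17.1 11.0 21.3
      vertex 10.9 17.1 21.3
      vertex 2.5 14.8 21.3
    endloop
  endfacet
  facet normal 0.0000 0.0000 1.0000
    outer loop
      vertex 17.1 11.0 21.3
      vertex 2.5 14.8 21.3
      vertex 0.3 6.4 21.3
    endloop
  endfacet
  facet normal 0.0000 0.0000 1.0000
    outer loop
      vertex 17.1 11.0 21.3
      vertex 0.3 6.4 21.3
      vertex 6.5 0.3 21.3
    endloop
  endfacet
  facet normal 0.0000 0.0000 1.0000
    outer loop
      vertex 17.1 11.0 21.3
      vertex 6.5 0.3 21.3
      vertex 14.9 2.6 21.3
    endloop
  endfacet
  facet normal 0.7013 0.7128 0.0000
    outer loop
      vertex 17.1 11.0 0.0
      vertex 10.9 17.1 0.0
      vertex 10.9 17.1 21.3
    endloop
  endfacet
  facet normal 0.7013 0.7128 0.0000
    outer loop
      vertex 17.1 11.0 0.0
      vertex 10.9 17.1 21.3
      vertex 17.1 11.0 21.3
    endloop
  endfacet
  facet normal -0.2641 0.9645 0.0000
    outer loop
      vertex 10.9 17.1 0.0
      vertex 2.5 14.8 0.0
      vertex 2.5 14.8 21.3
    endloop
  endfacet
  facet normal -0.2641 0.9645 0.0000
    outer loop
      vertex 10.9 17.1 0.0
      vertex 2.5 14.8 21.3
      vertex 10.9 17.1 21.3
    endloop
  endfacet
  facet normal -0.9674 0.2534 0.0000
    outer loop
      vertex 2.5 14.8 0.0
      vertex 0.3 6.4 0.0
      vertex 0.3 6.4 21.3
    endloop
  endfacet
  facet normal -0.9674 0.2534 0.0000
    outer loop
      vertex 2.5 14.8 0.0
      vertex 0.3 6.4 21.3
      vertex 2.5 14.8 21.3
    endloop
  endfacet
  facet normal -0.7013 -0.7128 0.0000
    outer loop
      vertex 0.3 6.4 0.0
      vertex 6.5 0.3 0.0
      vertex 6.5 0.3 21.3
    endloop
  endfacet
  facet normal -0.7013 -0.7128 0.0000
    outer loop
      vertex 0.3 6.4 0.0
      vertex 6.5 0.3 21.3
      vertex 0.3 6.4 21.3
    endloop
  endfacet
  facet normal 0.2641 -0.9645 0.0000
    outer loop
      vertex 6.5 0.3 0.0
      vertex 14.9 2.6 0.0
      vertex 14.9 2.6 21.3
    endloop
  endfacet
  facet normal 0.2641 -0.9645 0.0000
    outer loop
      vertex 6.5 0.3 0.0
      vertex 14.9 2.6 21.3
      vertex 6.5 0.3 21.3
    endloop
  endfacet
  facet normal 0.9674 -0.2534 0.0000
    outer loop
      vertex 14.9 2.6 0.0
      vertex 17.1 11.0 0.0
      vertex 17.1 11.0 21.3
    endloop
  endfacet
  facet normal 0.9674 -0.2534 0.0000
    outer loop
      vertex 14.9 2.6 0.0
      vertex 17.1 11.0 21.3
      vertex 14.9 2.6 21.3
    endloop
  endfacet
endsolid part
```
; perimeter-only toolpath
G21 ; units = mm
G90 ; absolute positioning
G28 ; home
; layer 1
G0 Z3.0
G0 X17.1 Y11.0
G1 X10.9 Y17.1
G1 X2.5 Y14.8
G1 X0.3 Y6.4
G1 X6.5 Y0.3
G1 X14.9 Y2.6
G1 X17.1 Y11.0
; layer 2
G0 Z6.1
G0 X17.1 Y11.0
G1 X10.9 Y17.1
G1 X2.5 Y14.8
G1 X0.3 Y6.4
G1 X6.5 Y0.3
G1 X14.9 Y2.6
G1 X17.1 Y11.0
; layer 3
G0 Z9.1
G0 X17.1 Y11.0
G1 X10.9 Y17.1
G1 X2.5 Y14.8
G1 X0.3 Y6.4
G1 X6.5 Y0.3
G1 X14.9 Y2.6
G1 X17.1 Y11.0
; layer 4
G0 Z12.2
G0 X17.1 Y11.0
G1 X10.9 Y17.1
G1 X2.5 Y14.8
G1 X0.3 Y6.4
G1 X6.5 Y0.3
G1 X14.9 Y2.6
G1 X17.1 Y11.0
; layer 5
G0 Z15.2
G0 X17.1 Y11.0
G1 X10.9 Y17.1
G1 X2.5 Y14.8
G1 X0.3 Y6.4
G1 X6.5 Y0.3
G1 X14.9 Y2.6
G1 X17.1 Y11.0
; layer 6
G0 Z18.3
G0 X17.1 Y11.0
G1 X10.9 Y17.1
G1 X2.5 Y14.8
G1 X0.3 Y6.4
G1 X6.5 Y0.3
G1 X14.9 Y2.6
G1 X17.1 Y11.0
; layer 7
G0 Z21.3
G0 X17.1 Y11.0
G1 X10.9 Y17.1
G1 X2.5 Y14.8
G1 X0.3 Y6.4
G1 X6.5 Y0.3
G1 X14.9 Y2.6
G1 X17.1 Y11.0
M2 ; end

The solid is a regular 6-sided prism (a cylinder approximated with 6 flat sides), circumscribed radius ≈ 8.7 mm, height ≈ 21.3 mm. Slicing at Δz = 3.0 mm — 7 equal slices spanning the solid's height, so layer i sits at z = i·h/7 — gives 7 non-empty perimeters. Each is a 6-segment closed polygon; G0 lifts to the layer z and rapids to the start vertex, then G1 traces the edges.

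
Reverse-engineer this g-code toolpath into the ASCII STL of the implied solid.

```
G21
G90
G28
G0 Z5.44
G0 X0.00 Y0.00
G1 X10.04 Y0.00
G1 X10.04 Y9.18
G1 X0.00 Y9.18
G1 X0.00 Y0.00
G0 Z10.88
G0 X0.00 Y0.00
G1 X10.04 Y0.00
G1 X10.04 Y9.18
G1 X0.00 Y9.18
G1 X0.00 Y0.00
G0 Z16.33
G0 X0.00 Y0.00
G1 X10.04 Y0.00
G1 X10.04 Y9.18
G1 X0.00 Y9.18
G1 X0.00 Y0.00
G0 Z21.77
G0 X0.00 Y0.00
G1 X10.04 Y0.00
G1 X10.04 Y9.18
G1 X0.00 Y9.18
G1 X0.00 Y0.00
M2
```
solid part
  facet normal 0.0000 0.0000 -1.0000
    outer loop
      vertex 10.04 9.18 0.00
      vertex 10.04 0.00 0.00
      vertex 0.00 0.00 0.00
    endloop
  endfacet
  facet normal 0.0000 0.0000 -1.0000
    outer loop
      vertex 0.00 9.18 0.00
      vertex 10.04 9.18 0.00
      vertex 0.00 0.00 0.00
    endloop
  endfacet
  facet normal 0.0000 0.0000 1.0000
    outer loop
      vertex 0.00 0.00 21.77
      vertex 10.04 0.00 21.77
      vertex 10.04 9.18 21.77
    endloop
  endfacet
  facet normal 0.0000 0.0000 1.0000
    outer loop
      vertex 0.00 0.00 21.77
      vertex 10.04 9.18 21.77
      vertex 0.00 9.18 21.77
    endloop
  endfacet
  facet normal 0.0000 -1.0000 0.0000
    outer loop
      vertex 0.00 0.00 0.00
      vertex 10.04 0.00 0.00
      vertex 10.04 0.00 21.77
    endloop
  endfacet
  facet normal 0.0000 -1.0000 0.0000
    outer loop
      vertex 0.00 0.00 0.00
      vertex 10.04 0.00 21.77
      vertex 0.00 0.00 21.77
    endloop
  endfacet
  facet normal 0.0000 1.0000 0.0000
    outer loop
      vertex 10.04 9.18 21.77
      vertex 10.04 9.18 0.00
      vertex 0.00 9.18 0.00
    endloop
  endfacet
  facet normal 0.0000 1.0000 0.0000
    outer loop
      vertex 0.00 9.18 21.77
      vertex 10.04 9.18 21.77
      vertex 0.00 9.18 0.00
    endloop
  endfacet
  facet normal -1.0000 0.0000 0.0000
    outer loop
      vertex 0.00 9.18 21.77
      vertex 0.00 9.18 0.00
      vertex 0.00 0.00 0.00
    endloop
  endfacet
  facet normal -1.0000 0.0000 0.0000
    outer loop
      vertex 0.00 0.00 21.77
      vertex 0.00 9.18 21.77
      vertex 0.00 0.00 0.00
    endloop
  endfacet
  facet normal 1.0000 0.0000 0.0000
    outer loop
      vertex 10.04 0.00 0.00
      vertex 10.04 9.18 0.00
      vertex 10.04 9.18 21.77
    endloop
  endfacet
  facet normal 1.0000 0.0000 0.0000
    outer loop
      vertex 10.04 0.00 0.00
      vertex 10.04 9.18 21.77
      vertex 10.04 0.00 21.77
    endloop
  endfacet
endsolid part

The G0 Z moves step by Δz≈5.44 mm. Every layer's G1 loop is the same polygon, so the solid is a straight extrusion of it from z=0 to z≈21.8. Closing with flat bottom and top caps and triangulating gives 12 facets — a rectangular box, roughly 10 × 9.18 mm footprint and 21.8 mm tall.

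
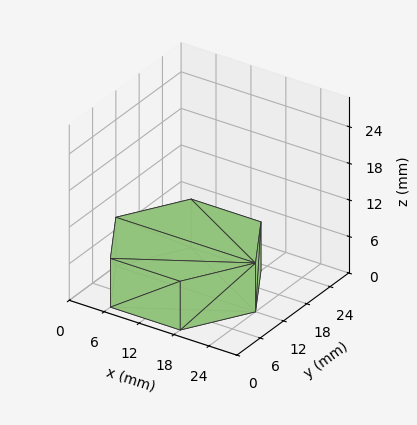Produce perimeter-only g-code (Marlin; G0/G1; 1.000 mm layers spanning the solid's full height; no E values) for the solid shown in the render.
Reading the render: the shape is a regular 6-sided prism (a cylinder approximated with 6 flat sides), circumscribed radius ≈ 12 mm, height ≈ 8 mm (dimensions read to the nearest mm from the axis ticks). For the g-code, the solid's height is divided into equal slices at the stated Δz and each level perimeter traced with G1 moves after a G0 lift.

; perimeter-only toolpath
G21 ; units = mm
G90 ; absolute positioning
G28 ; home
; layer 1
G0 Z1.000
G0 X24.000 Y12.000
G1 X18.000 Y22.392
G1 X6.000 Y22.392
G1 X0.000 Y12.000
G1 X6.000 Y1.608
G1 X18.000 Y1.608
G1 X24.000 Y12.000
; layer 2
G0 Z2.000
G0 X24.000 Y12.000
G1 X18.000 Y22.392
G1 X6.000 Y22.392
G1 X0.000 Y12.000
G1 X6.000 Y1.608
G1 X18.000 Y1.608
G1 X24.000 Y12.000
; layer 3
G0 Z3.000
G0 X24.000 Y12.000
G1 X18.000 Y22.392
G1 X6.000 Y22.392
G1 X0.000 Y12.000
G1 X6.000 Y1.608
G1 X18.000 Y1.608
G1 X24.000 Y12.000
; layer 4
G0 Z4.000
G0 X24.000 Y12.000
G1 X18.000 Y22.392
G1 X6.000 Y22.392
G1 X0.000 Y12.000
G1 X6.000 Y1.608
G1 X18.000 Y1.608
G1 X24.000 Y12.000
; layer 5
G0 Z5.000
G0 X24.000 Y12.000
G1 X18.000 Y22.392
G1 X6.000 Y22.392
G1 X0.000 Y12.000
G1 X6.000 Y1.608
G1 X18.000 Y1.608
G1 X24.000 Y12.000
; layer 6
G0 Z6.000
G0 X24.000 Y12.000
G1 X18.000 Y22.392
G1 X6.000 Y22.392
G1 X0.000 Y12.000
G1 X6.000 Y1.608
G1 X18.000 Y1.608
G1 X24.000 Y12.000
; layer 7
G0 Z7.000
G0 X24.000 Y12.000
G1 X18.000 Y22.392
G1 X6.000 Y22.392
G1 X0.000 Y12.000
G1 X6.000 Y1.608
G1 X18.000 Y1.608
G1 X24.000 Y12.000
; layer 8
G0 Z8.000
G0 X24.000 Y12.000
G1 X18.000 Y22.392
G1 X6.000 Y22.392
G1 X0.000 Y12.000
G1 X6.000 Y1.608
G1 X18.000 Y1.608
G1 X24.000 Y12.000
M2 ; end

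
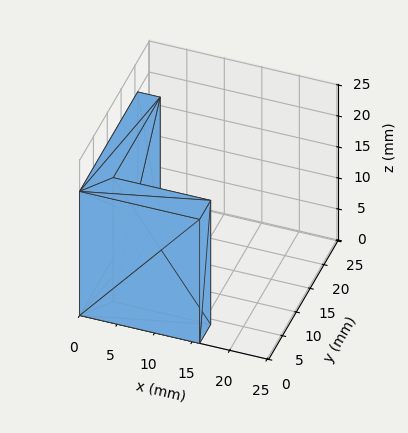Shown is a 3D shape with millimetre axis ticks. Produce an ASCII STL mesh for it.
Reading the render: the shape is an L-shaped prism: outer 16 × 21 mm, arm thicknesses ≈ 4 mm (horizontal) and 3 mm (vertical), extruded 20 mm in z (dimensions read to the nearest mm from the axis ticks). For the STL, each face is triangulated and given an outward normal.

solid part
  facet normal 0.0000 0.0000 -1.0000
    outer loop
      vertex 16.00 4.00 0.00
      vertex 16.00 0.00 0.00
      vertex 0.00 0.00 0.00
    endloop
  endfacet
  facet normal 0.0000 0.0000 -1.0000
    outer loop
      vertex 3.00 4.00 0.00
      vertex 16.00 4.00 0.00
      vertex 0.00 0.00 0.00
    endloop
  endfacet
  facet normal 0.0000 0.0000 -1.0000
    outer loop
      vertex 3.00 21.00 0.00
      vertex 3.00 4.00 0.00
      vertex 0.00 0.00 0.00
    endloop
  endfacet
  facet normal 0.0000 0.0000 -1.0000
    outer loop
      vertex 0.00 21.00 0.00
      vertex 3.00 21.00 0.00
      vertex 0.00 0.00 0.00
    endloop
  endfacet
  facet normal 0.0000 0.0000 1.0000
    outer loop
      vertex 0.00 0.00 20.00
      vertex 16.00 0.00 20.00
      vertex 16.00 4.00 20.00
    endloop
  endfacet
  facet normal 0.0000 0.0000 1.0000
    outer loop
      vertex 0.00 0.00 20.00
      vertex 16.00 4.00 20.00
      vertex 3.00 4.00 20.00
    endloop
  endfacet
  facet normal 0.0000 0.0000 1.0000
    outer loop
      vertex 0.00 0.00 20.00
      vertex 3.00 4.00 20.00
      vertex 3.00 21.00 20.00
    endloop
  endfacet
  facet normal 0.0000 0.0000 1.0000
    outer loop
      vertex 0.00 0.00 20.00
      vertex 3.00 21.00 20.00
      vertex 0.00 21.00 20.00
    endloop
  endfacet
  facet normal 0.0000 -1.0000 0.0000
    outer loop
      vertex 0.00 0.00 0.00
      vertex 16.00 0.00 0.00
      vertex 16.00 0.00 20.00
    endloop
  endfacet
  facet normal 0.0000 -1.0000 0.0000
    outer loop
      vertex 0.00 0.00 0.00
      vertex 16.00 0.00 20.00
      vertex 0.00 0.00 20.00
    endloop
  endfacet
  facet normal 1.0000 0.0000 0.0000
    outer loop
      vertex 16.00 0.00 0.00
      vertex 16.00 4.00 0.00
      vertex 16.00 4.00 20.00
    endloop
  endfacet
  facet normal 1.0000 0.0000 0.0000
    outer loop
      vertex 16.00 0.00 0.00
      vertex 16.00 4.00 20.00
      vertex 16.00 0.00 20.00
    endloop
  endfacet
  facet normal 0.0000 1.0000 0.0000
    outer loop
      vertex 16.00 4.00 0.00
      vertex 3.00 4.00 0.00
      vertex 3.00 4.00 20.00
    endloop
  endfacet
  facet normal 0.0000 1.0000 0.0000
    outer loop
      vertex 16.00 4.00 0.00
      vertex 3.00 4.00 20.00
      vertex 16.00 4.00 20.00
    endloop
  endfacet
  facet normal 1.0000 0.0000 0.0000
    outer loop
      vertex 3.00 4.00 0.00
      vertex 3.00 21.00 0.00
      vertex 3.00 21.00 20.00
    endloop
  endfacet
  facet normal 1.0000 0.0000 0.0000
    outer loop
      vertex 3.00 4.00 0.00
      vertex 3.00 21.00 20.00
      vertex 3.00 4.00 20.00
    endloop
  endfacet
  facet normal 0.0000 1.0000 0.0000
    outer loop
      vertex 3.00 21.00 0.00
      vertex 0.00 21.00 0.00
      vertex 0.00 21.00 20.00
    endloop
  endfacet
  facet normal 0.0000 1.0000 0.0000
    outer loop
      vertex 3.00 21.00 0.00
      vertex 0.00 21.00 20.00
      vertex 3.00 21.00 20.00
    endloop
  endfacet
  facet normal -1.0000 0.0000 0.0000
    outer loop
      vertex 0.00 21.00 0.00
      vertex 0.00 0.00 0.00
      vertex 0.00 0.00 20.00
    endloop
  endfacet
  facet normal -1.0000 0.0000 0.0000
    outer loop
      vertex 0.00 21.00 0.00
      vertex 0.00 0.00 20.00
      vertex 0.00 21.00 20.00
    endloop
  endfacet
endsolid part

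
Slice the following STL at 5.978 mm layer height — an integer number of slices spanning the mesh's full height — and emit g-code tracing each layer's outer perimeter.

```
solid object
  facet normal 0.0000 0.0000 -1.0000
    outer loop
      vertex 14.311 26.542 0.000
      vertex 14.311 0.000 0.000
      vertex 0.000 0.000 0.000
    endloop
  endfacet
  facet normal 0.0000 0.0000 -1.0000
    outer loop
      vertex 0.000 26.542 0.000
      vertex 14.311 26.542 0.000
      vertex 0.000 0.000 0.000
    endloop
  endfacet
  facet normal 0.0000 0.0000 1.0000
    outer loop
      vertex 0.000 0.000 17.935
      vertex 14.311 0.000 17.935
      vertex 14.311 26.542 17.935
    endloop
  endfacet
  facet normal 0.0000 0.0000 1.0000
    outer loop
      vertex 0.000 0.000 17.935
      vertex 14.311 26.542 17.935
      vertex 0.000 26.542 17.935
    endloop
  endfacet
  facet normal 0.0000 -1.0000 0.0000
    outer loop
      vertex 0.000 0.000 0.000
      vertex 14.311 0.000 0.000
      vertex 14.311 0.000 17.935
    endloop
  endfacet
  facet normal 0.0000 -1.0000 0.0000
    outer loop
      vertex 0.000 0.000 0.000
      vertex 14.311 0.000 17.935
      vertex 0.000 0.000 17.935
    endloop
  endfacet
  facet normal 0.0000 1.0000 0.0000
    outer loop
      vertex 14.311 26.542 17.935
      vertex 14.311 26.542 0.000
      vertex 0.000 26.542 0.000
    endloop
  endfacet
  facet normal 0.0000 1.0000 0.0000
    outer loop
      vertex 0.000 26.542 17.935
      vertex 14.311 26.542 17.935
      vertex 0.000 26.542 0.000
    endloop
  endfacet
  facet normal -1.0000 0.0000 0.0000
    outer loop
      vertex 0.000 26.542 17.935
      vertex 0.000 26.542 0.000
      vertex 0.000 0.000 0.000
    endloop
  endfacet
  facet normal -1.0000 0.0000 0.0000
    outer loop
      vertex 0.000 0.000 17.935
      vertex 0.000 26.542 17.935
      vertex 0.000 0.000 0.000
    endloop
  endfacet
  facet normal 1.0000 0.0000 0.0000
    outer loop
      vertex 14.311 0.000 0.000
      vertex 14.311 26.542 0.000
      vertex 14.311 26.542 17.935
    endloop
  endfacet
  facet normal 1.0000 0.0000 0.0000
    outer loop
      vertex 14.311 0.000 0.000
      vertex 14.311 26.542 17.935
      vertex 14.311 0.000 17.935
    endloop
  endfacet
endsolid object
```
; perimeter-only toolpath
G21 ; units = mm
G90 ; absolute positioning
G28 ; home
; layer 1
G0 Z5.978
G0 X0.000 Y0.000
G1 X14.311 Y0.000
G1 X14.311 Y26.542
G1 X0.000 Y26.542
G1 X0.000 Y0.000
; layer 2
G0 Z11.957
G0 X0.000 Y0.000
G1 X14.311 Y0.000
G1 X14.311 Y26.542
G1 X0.000 Y26.542
G1 X0.000 Y0.000
; layer 3
G0 Z17.935
G0 X0.000 Y0.000
G1 X14.311 Y0.000
G1 X14.311 Y26.542
G1 X0.000 Y26.542
G1 X0.000 Y0.000
M2 ; end

The solid is a rectangular box, roughly 14.3 × 26.5 mm footprint and 17.9 mm tall. Slicing at Δz = 5.978 mm — 3 equal slices spanning the solid's height, so layer i sits at z = i·h/3 — gives 3 non-empty perimeters. Each is a 4-segment closed polygon; G0 lifts to the layer z and rapids to the start vertex, then G1 traces the edges.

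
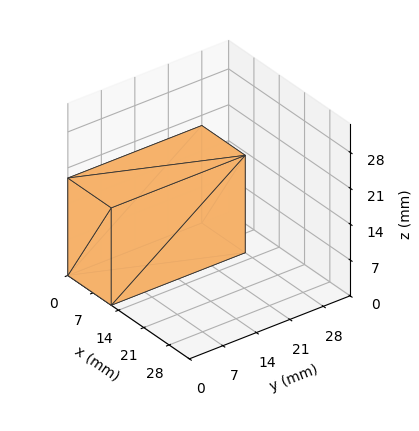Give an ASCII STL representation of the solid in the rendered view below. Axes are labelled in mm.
Reading the render: the shape is a rectangular box, roughly 12 × 28 mm footprint and 19 mm tall (dimensions read to the nearest mm from the axis ticks). For the STL, each face is triangulated and given an outward normal.

solid part
  facet normal 0.0000 0.0000 -1.0000
    outer loop
      vertex 12.000 28.000 0.000
      vertex 12.000 0.000 0.000
      vertex 0.000 0.000 0.000
    endloop
  endfacet
  facet normal 0.0000 0.0000 -1.0000
    outer loop
      vertex 0.000 28.000 0.000
      vertex 12.000 28.000 0.000
      vertex 0.000 0.000 0.000
    endloop
  endfacet
  facet normal 0.0000 0.0000 1.0000
    outer loop
      vertex 0.000 0.000 19.000
      vertex 12.000 0.000 19.000
      vertex 12.000 28.000 19.000
    endloop
  endfacet
  facet normal 0.0000 0.0000 1.0000
    outer loop
      vertex 0.000 0.000 19.000
      vertex 12.000 28.000 19.000
      vertex 0.000 28.000 19.000
    endloop
  endfacet
  facet normal 0.0000 -1.0000 0.0000
    outer loop
      vertex 0.000 0.000 0.000
      vertex 12.000 0.000 0.000
      vertex 12.000 0.000 19.000
    endloop
  endfacet
  facet normal 0.0000 -1.0000 0.0000
    outer loop
      vertex 0.000 0.000 0.000
      vertex 12.000 0.000 19.000
      vertex 0.000 0.000 19.000
    endloop
  endfacet
  facet normal 0.0000 1.0000 0.0000
    outer loop
      vertex 12.000 28.000 19.000
      vertex 12.000 28.000 0.000
      vertex 0.000 28.000 0.000
    endloop
  endfacet
  facet normal 0.0000 1.0000 0.0000
    outer loop
      vertex 0.000 28.000 19.000
      vertex 12.000 28.000 19.000
      vertex 0.000 28.000 0.000
    endloop
  endfacet
  facet normal -1.0000 0.0000 0.0000
    outer loop
      vertex 0.000 28.000 19.000
      vertex 0.000 28.000 0.000
      vertex 0.000 0.000 0.000
    endloop
  endfacet
  facet normal -1.0000 0.0000 0.0000
    outer loop
      vertex 0.000 0.000 19.000
      vertex 0.000 28.000 19.000
      vertex 0.000 0.000 0.000
    endloop
  endfacet
  facet normal 1.0000 0.0000 0.0000
    outer loop
      vertex 12.000 0.000 0.000
      vertex 12.000 28.000 0.000
      vertex 12.000 28.000 19.000
    endloop
  endfacet
  facet normal 1.0000 0.0000 0.0000
    outer loop
      vertex 12.000 0.000 0.000
      vertex 12.000 28.000 19.000
      vertex 12.000 0.000 19.000
    endloop
  endfacet
endsolid part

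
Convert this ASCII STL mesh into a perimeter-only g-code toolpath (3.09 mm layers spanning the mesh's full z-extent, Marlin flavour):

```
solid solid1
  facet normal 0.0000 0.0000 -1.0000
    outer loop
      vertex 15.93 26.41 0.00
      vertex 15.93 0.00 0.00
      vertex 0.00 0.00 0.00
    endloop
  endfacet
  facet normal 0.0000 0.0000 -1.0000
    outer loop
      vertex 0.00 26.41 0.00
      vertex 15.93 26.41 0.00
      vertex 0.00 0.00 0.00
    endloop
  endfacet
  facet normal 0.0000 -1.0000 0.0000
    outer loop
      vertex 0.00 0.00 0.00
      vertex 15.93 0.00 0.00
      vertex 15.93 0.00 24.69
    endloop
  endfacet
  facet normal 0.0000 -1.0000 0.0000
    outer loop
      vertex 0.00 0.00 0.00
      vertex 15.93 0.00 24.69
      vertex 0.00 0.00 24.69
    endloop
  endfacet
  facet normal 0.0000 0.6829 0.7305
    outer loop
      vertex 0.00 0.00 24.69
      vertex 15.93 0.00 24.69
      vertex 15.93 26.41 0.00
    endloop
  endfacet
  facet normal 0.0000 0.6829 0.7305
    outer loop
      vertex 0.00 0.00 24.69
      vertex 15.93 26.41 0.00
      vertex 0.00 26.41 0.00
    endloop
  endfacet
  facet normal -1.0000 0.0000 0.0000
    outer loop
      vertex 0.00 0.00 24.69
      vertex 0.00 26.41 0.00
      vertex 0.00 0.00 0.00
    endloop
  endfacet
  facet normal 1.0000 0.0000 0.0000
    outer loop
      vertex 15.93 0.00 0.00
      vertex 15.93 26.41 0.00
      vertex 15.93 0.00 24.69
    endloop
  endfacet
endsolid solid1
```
; perimeter-only toolpath
G21 ; units = mm
G90 ; absolute positioning
G28 ; home
; layer 1
G0 Z3.09
G0 X0.00 Y0.00
G1 X15.93 Y0.00
G1 X15.93 Y23.11
G1 X0.00 Y23.11
G1 X0.00 Y0.00
; layer 2
G0 Z6.17
G0 X0.00 Y0.00
G1 X15.93 Y0.00
G1 X15.93 Y19.81
G1 X0.00 Y19.81
G1 X0.00 Y0.00
; layer 3
G0 Z9.26
G0 X0.00 Y0.00
G1 X15.93 Y0.00
G1 X15.93 Y16.51
G1 X0.00 Y16.51
G1 X0.00 Y0.00
; layer 4
G0 Z12.35
G0 X0.00 Y0.00
G1 X15.93 Y0.00
G1 X15.93 Y13.21
G1 X0.00 Y13.21
G1 X0.00 Y0.00
; layer 5
G0 Z15.43
G0 X0.00 Y0.00
G1 X15.93 Y0.00
G1 X15.93 Y9.90
G1 X0.00 Y9.90
G1 X0.00 Y0.00
; layer 6
G0 Z18.52
G0 X0.00 Y0.00
G1 X15.93 Y0.00
G1 X15.93 Y6.60
G1 X0.00 Y6.60
G1 X0.00 Y0.00
; layer 7
G0 Z21.60
G0 X0.00 Y0.00
G1 X15.93 Y0.00
G1 X15.93 Y3.30
G1 X0.00 Y3.30
G1 X0.00 Y0.00
M2 ; end

The solid is a wedge (ramp): 15.9 × 26.4 mm base, rising to 24.7 mm along the y=0 edge and sloping linearly to z=0 at y=26.4. Slicing at Δz = 3.09 mm — 8 equal slices spanning the solid's height, so layer i sits at z = i·h/8 — gives 7 non-empty perimeters. Each is a 4-segment closed polygon; G0 lifts to the layer z and rapids to the start vertex, then G1 traces the edges. The cross-section shrinks linearly with z (the slice at the apex is degenerate and omitted).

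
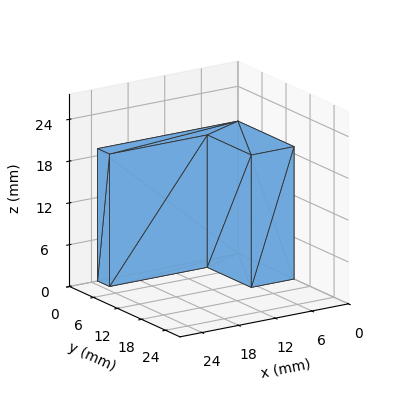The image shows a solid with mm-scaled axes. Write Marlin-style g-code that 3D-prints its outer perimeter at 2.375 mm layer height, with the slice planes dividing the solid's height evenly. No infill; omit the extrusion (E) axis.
Reading the render: the shape is an L-shaped prism: outer 23 × 14 mm, arm thicknesses ≈ 3 mm (horizontal) and 7 mm (vertical), extruded 19 mm in z (dimensions read to the nearest mm from the axis ticks). For the g-code, the solid's height is divided into equal slices at the stated Δz and each level perimeter traced with G1 moves after a G0 lift.

; perimeter-only toolpath
G21 ; units = mm
G90 ; absolute positioning
G28 ; home
; layer 1
G0 Z2.375
G0 X0.000 Y0.000
G1 X23.000 Y0.000
G1 X23.000 Y3.000
G1 X7.000 Y3.000
G1 X7.000 Y14.000
G1 X0.000 Y14.000
G1 X0.000 Y0.000
; layer 2
G0 Z4.750
G0 X0.000 Y0.000
G1 X23.000 Y0.000
G1 X23.000 Y3.000
G1 X7.000 Y3.000
G1 X7.000 Y14.000
G1 X0.000 Y14.000
G1 X0.000 Y0.000
; layer 3
G0 Z7.125
G0 X0.000 Y0.000
G1 X23.000 Y0.000
G1 X23.000 Y3.000
G1 X7.000 Y3.000
G1 X7.000 Y14.000
G1 X0.000 Y14.000
G1 X0.000 Y0.000
; layer 4
G0 Z9.500
G0 X0.000 Y0.000
G1 X23.000 Y0.000
G1 X23.000 Y3.000
G1 X7.000 Y3.000
G1 X7.000 Y14.000
G1 X0.000 Y14.000
G1 X0.000 Y0.000
; layer 5
G0 Z11.875
G0 X0.000 Y0.000
G1 X23.000 Y0.000
G1 X23.000 Y3.000
G1 X7.000 Y3.000
G1 X7.000 Y14.000
G1 X0.000 Y14.000
G1 X0.000 Y0.000
; layer 6
G0 Z14.250
G0 X0.000 Y0.000
G1 X23.000 Y0.000
G1 X23.000 Y3.000
G1 X7.000 Y3.000
G1 X7.000 Y14.000
G1 X0.000 Y14.000
G1 X0.000 Y0.000
; layer 7
G0 Z16.625
G0 X0.000 Y0.000
G1 X23.000 Y0.000
G1 X23.000 Y3.000
G1 X7.000 Y3.000
G1 X7.000 Y14.000
G1 X0.000 Y14.000
G1 X0.000 Y0.000
; layer 8
G0 Z19.000
G0 X0.000 Y0.000
G1 X23.000 Y0.000
G1 X23.000 Y3.000
G1 X7.000 Y3.000
G1 X7.000 Y14.000
G1 X0.000 Y14.000
G1 X0.000 Y0.000
M2 ; end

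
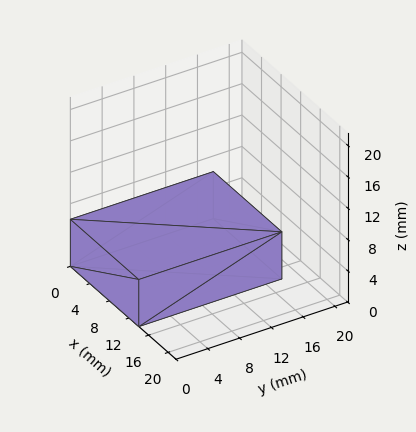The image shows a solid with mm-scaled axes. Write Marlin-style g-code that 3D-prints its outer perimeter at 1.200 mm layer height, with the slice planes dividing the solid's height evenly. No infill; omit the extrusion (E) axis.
Reading the render: the shape is a rectangular box, roughly 14 × 18 mm footprint and 6 mm tall (dimensions read to the nearest mm from the axis ticks). For the g-code, the solid's height is divided into equal slices at the stated Δz and each level perimeter traced with G1 moves after a G0 lift.

; perimeter-only toolpath
G21 ; units = mm
G90 ; absolute positioning
G28 ; home
; layer 1
G0 Z1.200
G0 X0.000 Y0.000
G1 X14.000 Y0.000
G1 X14.000 Y18.000
G1 X0.000 Y18.000
G1 X0.000 Y0.000
; layer 2
G0 Z2.400
G0 X0.000 Y0.000
G1 X14.000 Y0.000
G1 X14.000 Y18.000
G1 X0.000 Y18.000
G1 X0.000 Y0.000
; layer 3
G0 Z3.600
G0 X0.000 Y0.000
G1 X14.000 Y0.000
G1 X14.000 Y18.000
G1 X0.000 Y18.000
G1 X0.000 Y0.000
; layer 4
G0 Z4.800
G0 X0.000 Y0.000
G1 X14.000 Y0.000
G1 X14.000 Y18.000
G1 X0.000 Y18.000
G1 X0.000 Y0.000
; layer 5
G0 Z6.000
G0 X0.000 Y0.000
G1 X14.000 Y0.000
G1 X14.000 Y18.000
G1 X0.000 Y18.000
G1 X0.000 Y0.000
M2 ; end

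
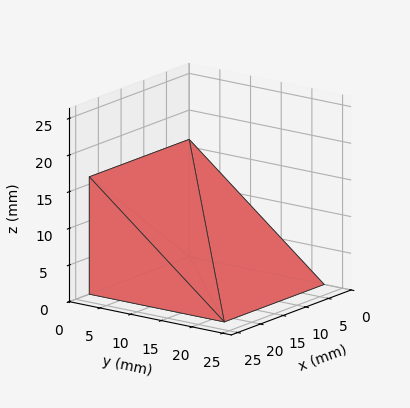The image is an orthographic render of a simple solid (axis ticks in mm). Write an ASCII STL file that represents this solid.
Reading the render: the shape is a wedge (ramp): 22 × 22 mm base, rising to 16 mm along the y=0 edge and sloping linearly to z=0 at y=22 (dimensions read to the nearest mm from the axis ticks). For the STL, each face is triangulated and given an outward normal.

solid part
  facet normal 0.0000 0.0000 -1.0000
    outer loop
      vertex 22.00 22.00 0.00
      vertex 22.00 0.00 0.00
      vertex 0.00 0.00 0.00
    endloop
  endfacet
  facet normal 0.0000 0.0000 -1.0000
    outer loop
      vertex 0.00 22.00 0.00
      vertex 22.00 22.00 0.00
      vertex 0.00 0.00 0.00
    endloop
  endfacet
  facet normal 0.0000 -1.0000 0.0000
    outer loop
      vertex 0.00 0.00 0.00
      vertex 22.00 0.00 0.00
      vertex 22.00 0.00 16.00
    endloop
  endfacet
  facet normal 0.0000 -1.0000 0.0000
    outer loop
      vertex 0.00 0.00 0.00
      vertex 22.00 0.00 16.00
      vertex 0.00 0.00 16.00
    endloop
  endfacet
  facet normal 0.0000 0.5882 0.8087
    outer loop
      vertex 0.00 0.00 16.00
      vertex 22.00 0.00 16.00
      vertex 22.00 22.00 0.00
    endloop
  endfacet
  facet normal 0.0000 0.5882 0.8087
    outer loop
      vertex 0.00 0.00 16.00
      vertex 22.00 22.00 0.00
      vertex 0.00 22.00 0.00
    endloop
  endfacet
  facet normal -1.0000 0.0000 0.0000
    outer loop
      vertex 0.00 0.00 16.00
      vertex 0.00 22.00 0.00
      vertex 0.00 0.00 0.00
    endloop
  endfacet
  facet normal 1.0000 0.0000 0.0000
    outer loop
      vertex 22.00 0.00 0.00
      vertex 22.00 22.00 0.00
      vertex 22.00 0.00 16.00
    endloop
  endfacet
endsolid part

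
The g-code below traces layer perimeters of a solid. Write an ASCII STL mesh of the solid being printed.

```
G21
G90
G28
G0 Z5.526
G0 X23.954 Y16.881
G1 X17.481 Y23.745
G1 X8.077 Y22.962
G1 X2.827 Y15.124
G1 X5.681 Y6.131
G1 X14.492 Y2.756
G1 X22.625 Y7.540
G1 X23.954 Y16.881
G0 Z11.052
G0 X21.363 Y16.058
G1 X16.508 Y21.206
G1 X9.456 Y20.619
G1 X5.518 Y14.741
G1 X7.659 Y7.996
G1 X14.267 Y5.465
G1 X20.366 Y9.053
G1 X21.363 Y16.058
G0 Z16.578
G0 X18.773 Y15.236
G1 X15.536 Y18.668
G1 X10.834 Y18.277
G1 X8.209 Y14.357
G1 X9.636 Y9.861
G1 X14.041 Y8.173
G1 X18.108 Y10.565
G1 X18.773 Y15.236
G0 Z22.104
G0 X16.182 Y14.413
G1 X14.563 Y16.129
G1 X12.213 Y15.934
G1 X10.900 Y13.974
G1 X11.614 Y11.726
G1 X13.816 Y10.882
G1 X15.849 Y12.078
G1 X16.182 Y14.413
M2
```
solid part
  facet normal 0.0000 0.0000 -1.0000
    outer loop
      vertex 6.699 25.305 0.000
      vertex 18.453 26.283 0.000
      vertex 26.545 17.703 0.000
    endloop
  endfacet
  facet normal 0.0000 0.0000 -1.0000
    outer loop
      vertex 0.136 15.507 0.000
      vertex 6.699 25.305 0.000
      vertex 26.545 17.703 0.000
    endloop
  endfacet
  facet normal 0.0000 0.0000 -1.0000
    outer loop
      vertex 3.704 4.266 0.000
      vertex 0.136 15.507 0.000
      vertex 26.545 17.703 0.000
    endloop
  endfacet
  facet normal 0.0000 0.0000 -1.0000
    outer loop
      vertex 14.717 0.047 0.000
      vertex 3.704 4.266 0.000
      vertex 26.545 17.703 0.000
    endloop
  endfacet
  facet normal 0.0000 0.0000 -1.0000
    outer loop
      vertex 24.883 6.027 0.000
      vertex 14.717 0.047 0.000
      vertex 26.545 17.703 0.000
    endloop
  endfacet
  facet normal 0.6651 0.6273 0.4052
    outer loop
      vertex 26.545 17.703 0.000
      vertex 18.453 26.283 0.000
      vertex 13.591 13.591 27.630
    endloop
  endfacet
  facet normal -0.0758 0.9111 0.4052
    outer loop
      vertex 18.453 26.283 0.000
      vertex 6.699 25.305 0.000
      vertex 13.591 13.591 27.630
    endloop
  endfacet
  facet normal -0.7596 0.5088 0.4052
    outer loop
      vertex 6.699 25.305 0.000
      vertex 0.136 15.507 0.000
      vertex 13.591 13.591 27.630
    endloop
  endfacet
  facet normal -0.8714 -0.2766 0.4052
    outer loop
      vertex 0.136 15.507 0.000
      vertex 3.704 4.266 0.000
      vertex 13.591 13.591 27.630
    endloop
  endfacet
  facet normal -0.3271 -0.8537 0.4052
    outer loop
      vertex 3.704 4.266 0.000
      vertex 14.717 0.047 0.000
      vertex 13.591 13.591 27.630
    endloop
  endfacet
  facet normal 0.4635 -0.7880 0.4052
    outer loop
      vertex 14.717 0.047 0.000
      vertex 24.883 6.027 0.000
      vertex 13.591 13.591 27.630
    endloop
  endfacet
  facet normal 0.9051 -0.1288 0.4052
    outer loop
      vertex 24.883 6.027 0.000
      vertex 26.545 17.703 0.000
      vertex 13.591 13.591 27.630
    endloop
  endfacet
endsolid part

The G0 Z moves step by Δz≈5.526 mm. The G1 loops shrink linearly with z, so the solid tapers from its base footprint up to z≈27.6. Closing with a flat bottom cap and the tapered top and triangulating gives 12 facets — a regular 7-sided pyramid, base circumscribed radius ≈ 13.6 mm, apex at z ≈ 27.6 mm.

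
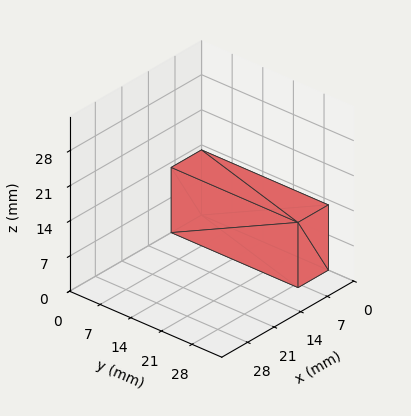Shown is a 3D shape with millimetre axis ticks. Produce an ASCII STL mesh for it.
Reading the render: the shape is a rectangular box, roughly 8 × 29 mm footprint and 13 mm tall (dimensions read to the nearest mm from the axis ticks). For the STL, each face is triangulated and given an outward normal.

solid part
  facet normal 0.0000 0.0000 -1.0000
    outer loop
      vertex 8.00 29.00 0.00
      vertex 8.00 0.00 0.00
      vertex 0.00 0.00 0.00
    endloop
  endfacet
  facet normal 0.0000 0.0000 -1.0000
    outer loop
      vertex 0.00 29.00 0.00
      vertex 8.00 29.00 0.00
      vertex 0.00 0.00 0.00
    endloop
  endfacet
  facet normal 0.0000 0.0000 1.0000
    outer loop
      vertex 0.00 0.00 13.00
      vertex 8.00 0.00 13.00
      vertex 8.00 29.00 13.00
    endloop
  endfacet
  facet normal 0.0000 0.0000 1.0000
    outer loop
      vertex 0.00 0.00 13.00
      vertex 8.00 29.00 13.00
      vertex 0.00 29.00 13.00
    endloop
  endfacet
  facet normal 0.0000 -1.0000 0.0000
    outer loop
      vertex 0.00 0.00 0.00
      vertex 8.00 0.00 0.00
      vertex 8.00 0.00 13.00
    endloop
  endfacet
  facet normal 0.0000 -1.0000 0.0000
    outer loop
      vertex 0.00 0.00 0.00
      vertex 8.00 0.00 13.00
      vertex 0.00 0.00 13.00
    endloop
  endfacet
  facet normal 0.0000 1.0000 0.0000
    outer loop
      vertex 8.00 29.00 13.00
      vertex 8.00 29.00 0.00
      vertex 0.00 29.00 0.00
    endloop
  endfacet
  facet normal 0.0000 1.0000 0.0000
    outer loop
      vertex 0.00 29.00 13.00
      vertex 8.00 29.00 13.00
      vertex 0.00 29.00 0.00
    endloop
  endfacet
  facet normal -1.0000 0.0000 0.0000
    outer loop
      vertex 0.00 29.00 13.00
      vertex 0.00 29.00 0.00
      vertex 0.00 0.00 0.00
    endloop
  endfacet
  facet normal -1.0000 0.0000 0.0000
    outer loop
      vertex 0.00 0.00 13.00
      vertex 0.00 29.00 13.00
      vertex 0.00 0.00 0.00
    endloop
  endfacet
  facet normal 1.0000 0.0000 0.0000
    outer loop
      vertex 8.00 0.00 0.00
      vertex 8.00 29.00 0.00
      vertex 8.00 29.00 13.00
    endloop
  endfacet
  facet normal 1.0000 0.0000 0.0000
    outer loop
      vertex 8.00 0.00 0.00
      vertex 8.00 29.00 13.00
      vertex 8.00 0.00 13.00
    endloop
  endfacet
endsolid part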